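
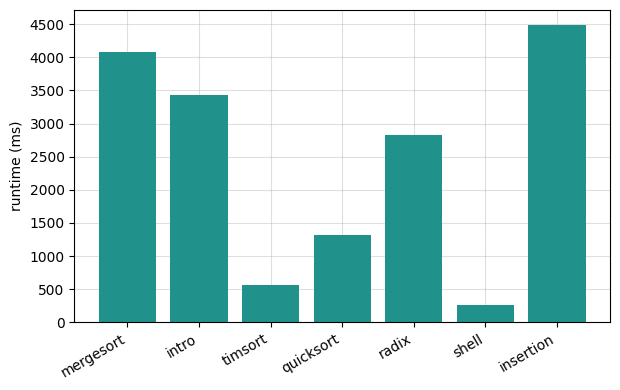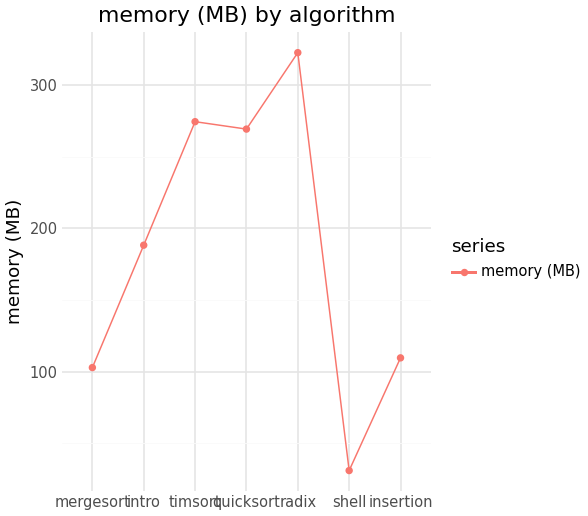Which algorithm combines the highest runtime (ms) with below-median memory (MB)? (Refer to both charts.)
Chart 2 median memory (MB) ≈ 200; below-median algorithms: mergesort, shell, insertion. Among those, insertion has the highest runtime (ms) (≈ 4500).

insertion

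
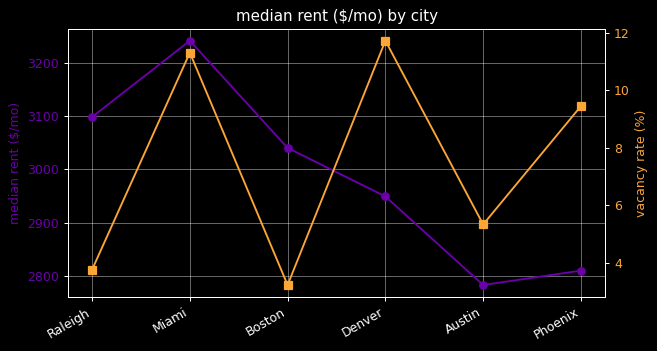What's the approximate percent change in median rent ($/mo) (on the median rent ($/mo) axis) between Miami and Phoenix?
Miami ≈ 3250, Phoenix ≈ 2800; (2800 − 3250) / 3250 ≈ -13.8%.

≈ -13.8%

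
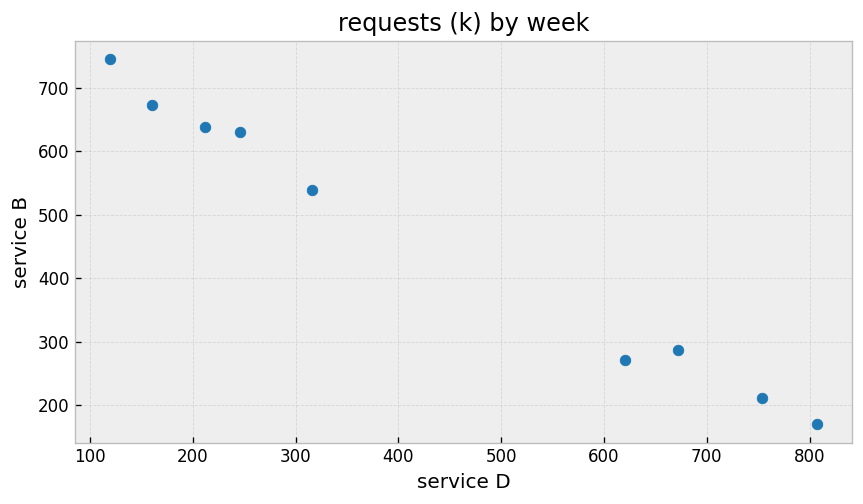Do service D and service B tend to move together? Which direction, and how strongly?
negative, strong

Points are negatively correlated; strong (|r| ≈ 1.0).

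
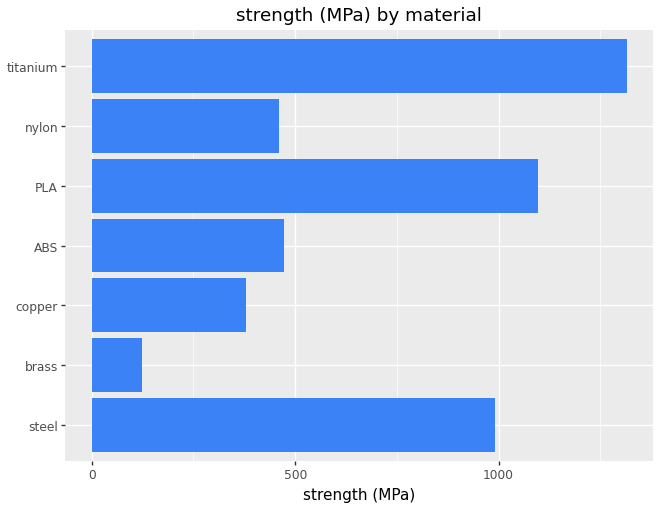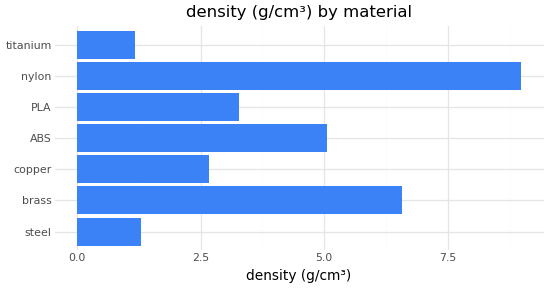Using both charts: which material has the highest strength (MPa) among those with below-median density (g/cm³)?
titanium

Chart 2 median density (g/cm³) ≈ 3; below-median materials: steel, copper, titanium. Among those, titanium has the highest strength (MPa) (≈ 1400).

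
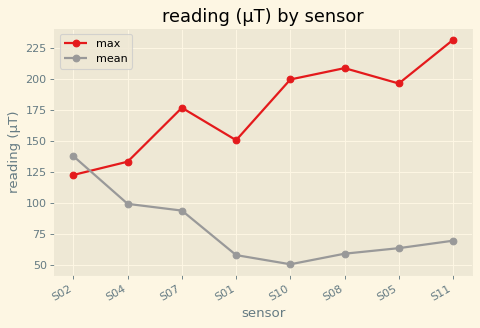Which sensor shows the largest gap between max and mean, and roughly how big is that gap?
S11: max ≈ 240, mean ≈ 60 → gap ≈ 180. Next-largest (S08) is only ≈ 140.

S11, ≈ 180 µT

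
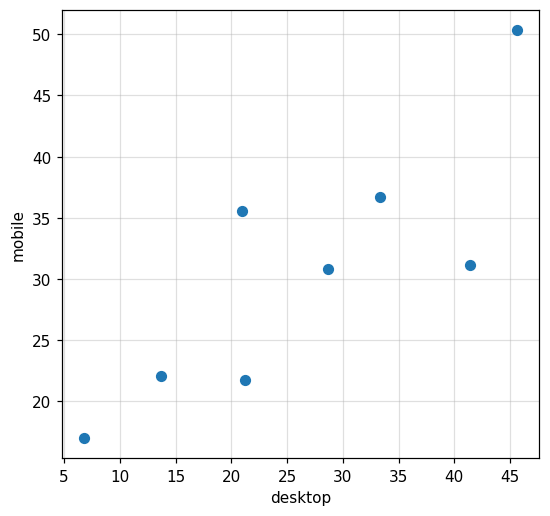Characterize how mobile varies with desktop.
positive, strong

Points are positively correlated; strong (|r| ≈ 0.8).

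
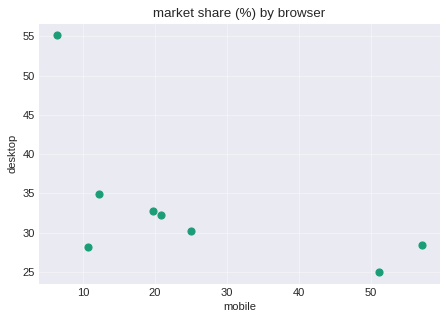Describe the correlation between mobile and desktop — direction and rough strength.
negative, moderate

Points are negatively correlated; moderate (|r| ≈ 0.6).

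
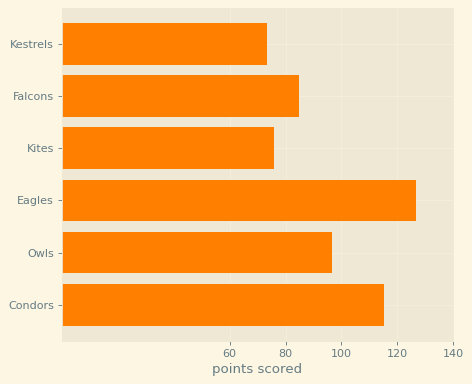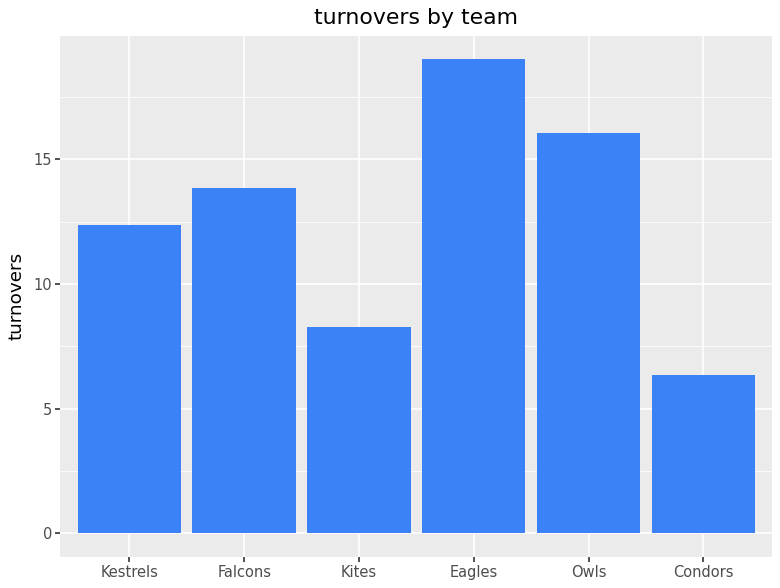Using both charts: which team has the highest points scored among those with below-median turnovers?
Condors

Chart 2 median turnovers ≈ 14; below-median teams: Kestrels, Kites, Condors. Among those, Condors has the highest points scored (≈ 120).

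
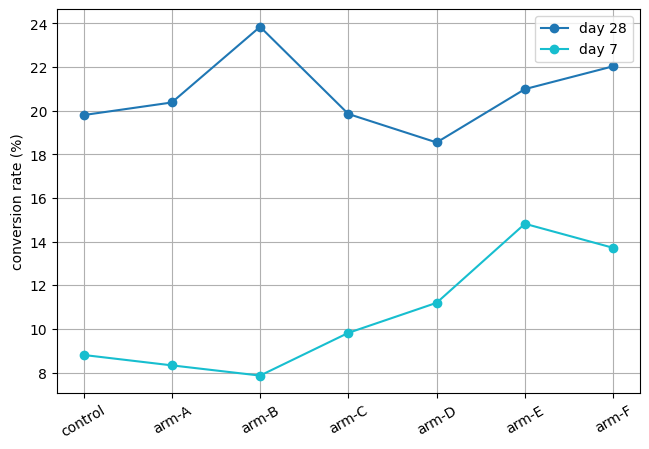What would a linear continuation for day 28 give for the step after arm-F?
≈ 24

Last three: 18, 20, 22 → slope ≈ 2/step → next ≈ 24.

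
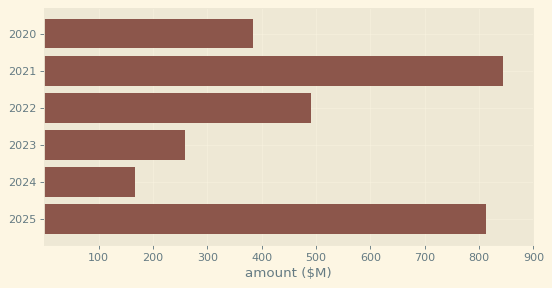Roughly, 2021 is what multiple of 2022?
≈ 1.6×

2021 ≈ 800, 2022 ≈ 500; 800/500 ≈ 1.6.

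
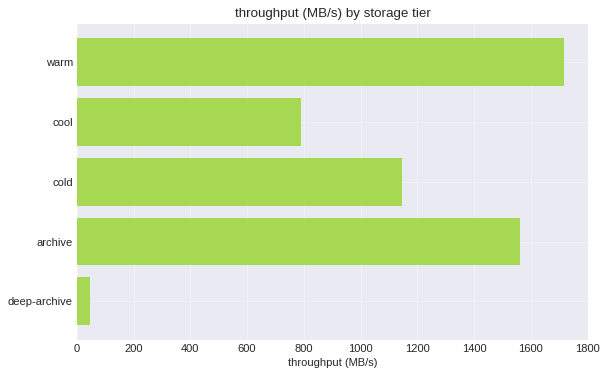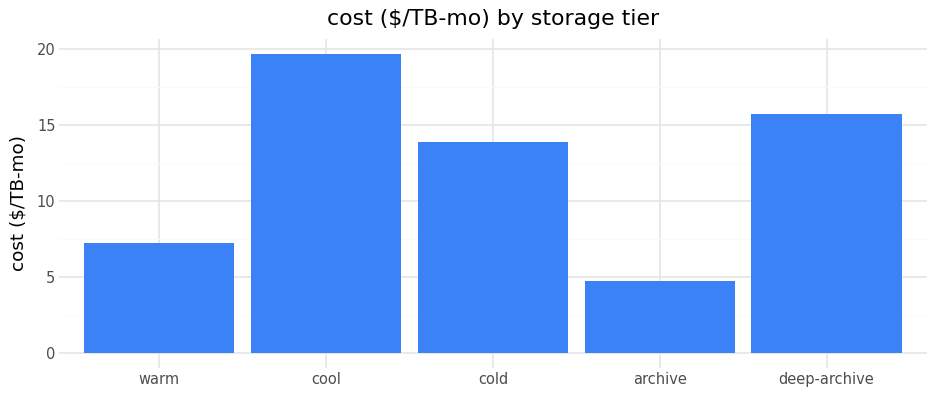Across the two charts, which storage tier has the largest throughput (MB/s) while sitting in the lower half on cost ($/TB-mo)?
warm

Chart 2 median cost ($/TB-mo) ≈ 14; below-median storage tiers: warm, archive. Among those, warm has the highest throughput (MB/s) (≈ 1800).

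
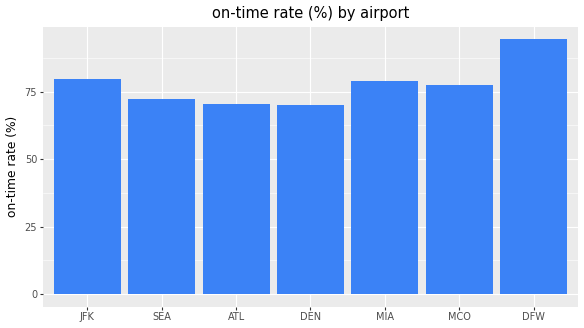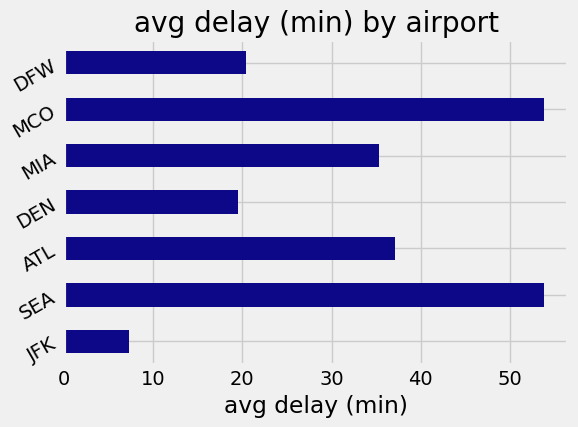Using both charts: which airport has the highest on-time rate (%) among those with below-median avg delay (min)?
DFW

Chart 2 median avg delay (min) ≈ 35; below-median airports: JFK, DEN, DFW. Among those, DFW has the highest on-time rate (%) (≈ 90).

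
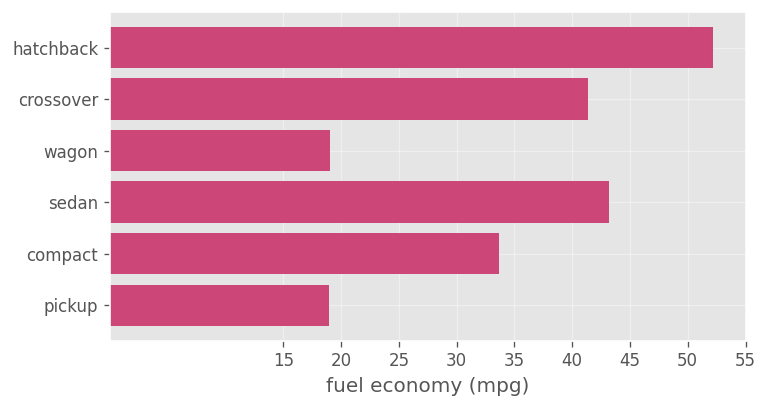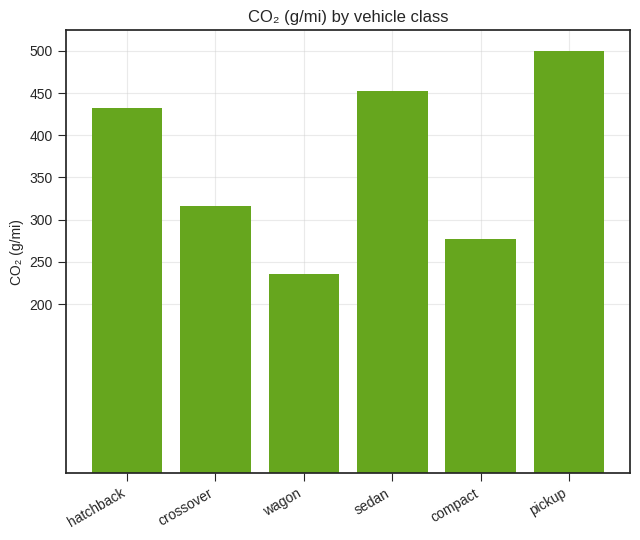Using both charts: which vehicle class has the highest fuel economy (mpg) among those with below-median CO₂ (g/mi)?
crossover

Chart 2 median CO₂ (g/mi) ≈ 350; below-median vehicle classes: crossover, wagon, compact. Among those, crossover has the highest fuel economy (mpg) (≈ 40).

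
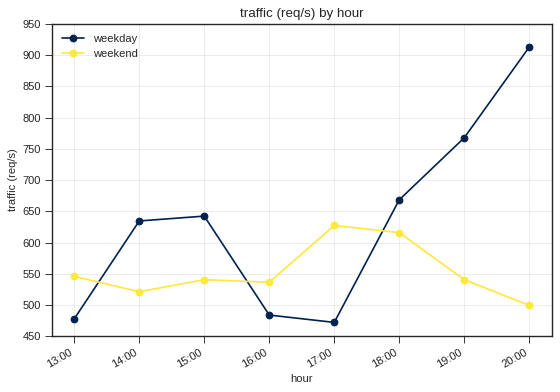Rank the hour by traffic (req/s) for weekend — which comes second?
Top 3 for weekend: 17:00 ≈ 650, 18:00 ≈ 600, 13:00 ≈ 550.

18:00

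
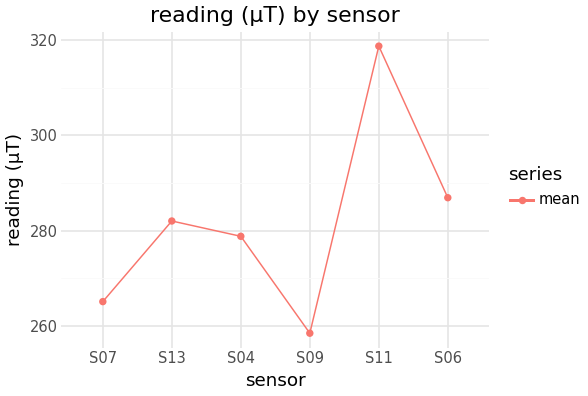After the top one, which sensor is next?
S06

Top 3: S11 ≈ 320, S06 ≈ 290, S13 ≈ 280.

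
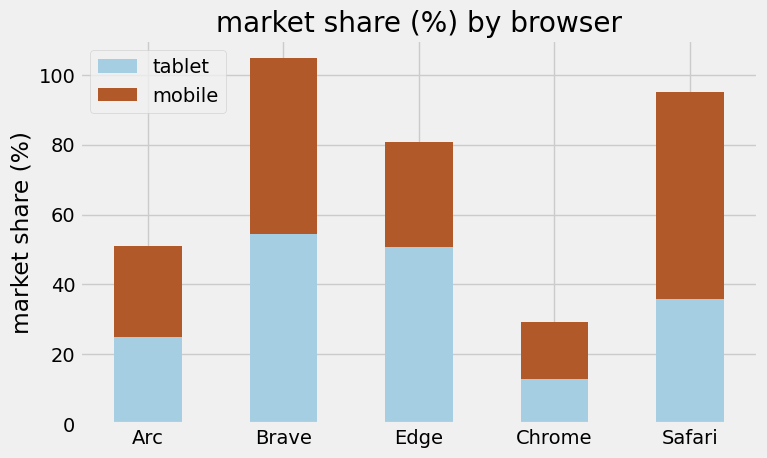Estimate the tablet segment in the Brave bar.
≈ 50

tablet top ≈ 50, bottom ≈ 0; segment ≈ 50.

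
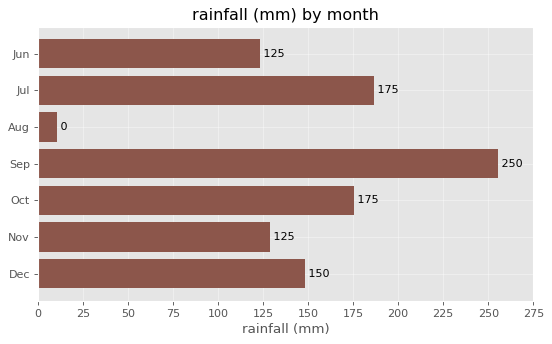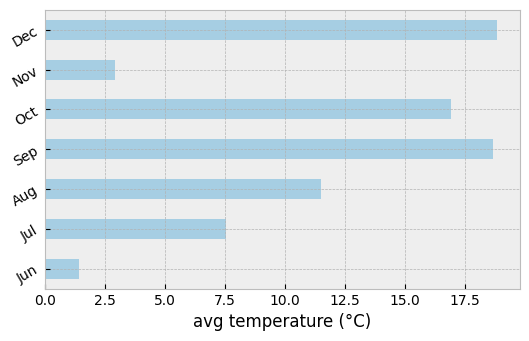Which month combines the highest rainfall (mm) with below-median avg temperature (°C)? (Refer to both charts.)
Jul

Chart 2 median avg temperature (°C) ≈ 12; below-median months: Jun, Jul, Nov. Among those, Jul has the highest rainfall (mm) (≈ 175).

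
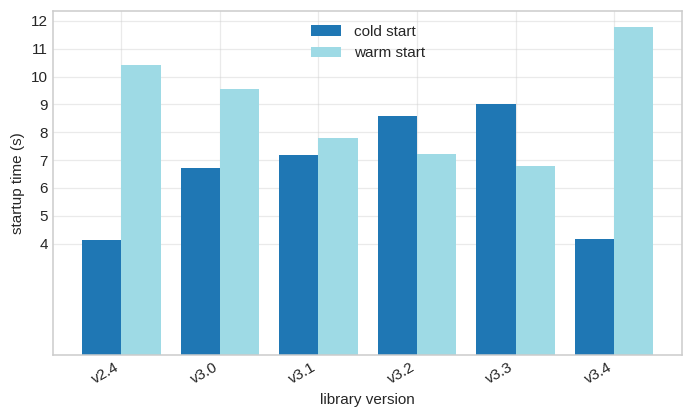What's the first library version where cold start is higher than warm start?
v3.1: cold start ≈ 7 vs warm start ≈ 8 (not yet); v3.2: cold start ≈ 9 vs warm start ≈ 7 (first crossover).

v3.2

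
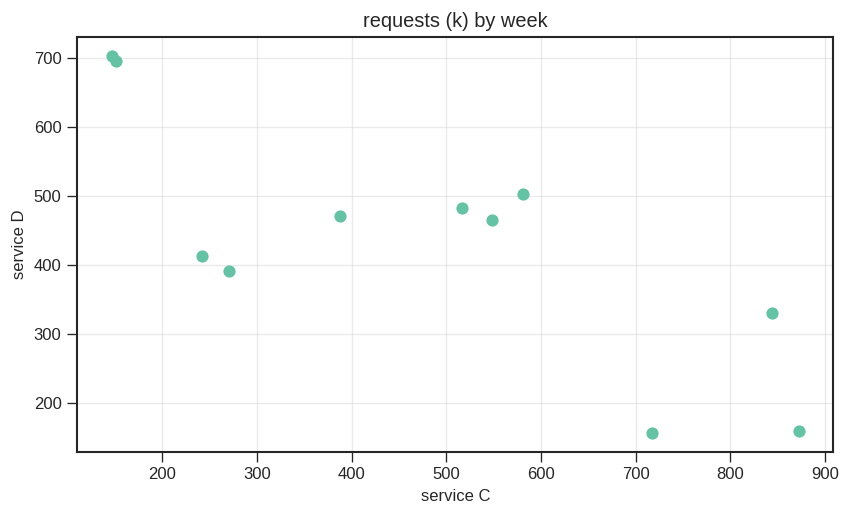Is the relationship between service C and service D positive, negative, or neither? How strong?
negative, strong

Points are negatively correlated; strong (|r| ≈ 0.8).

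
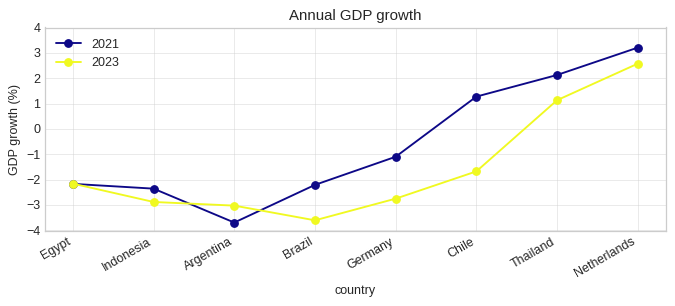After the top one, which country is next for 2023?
Thailand

Top 3 for 2023: Netherlands ≈ 3, Thailand ≈ 1, Chile ≈ -2.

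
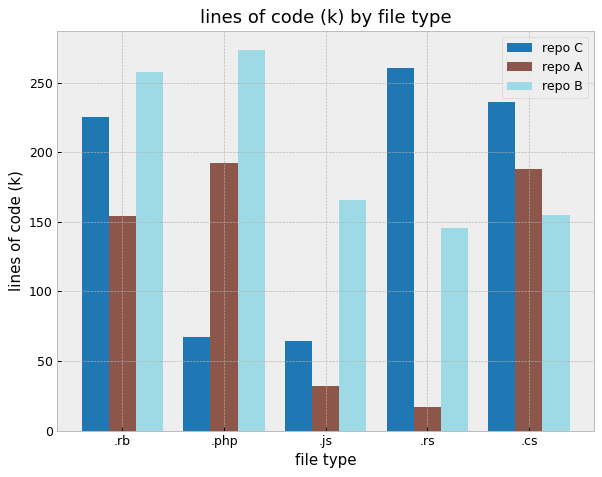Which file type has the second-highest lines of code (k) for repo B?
.rb

Top 3 for repo B: .php ≈ 275, .rb ≈ 250, .js ≈ 175.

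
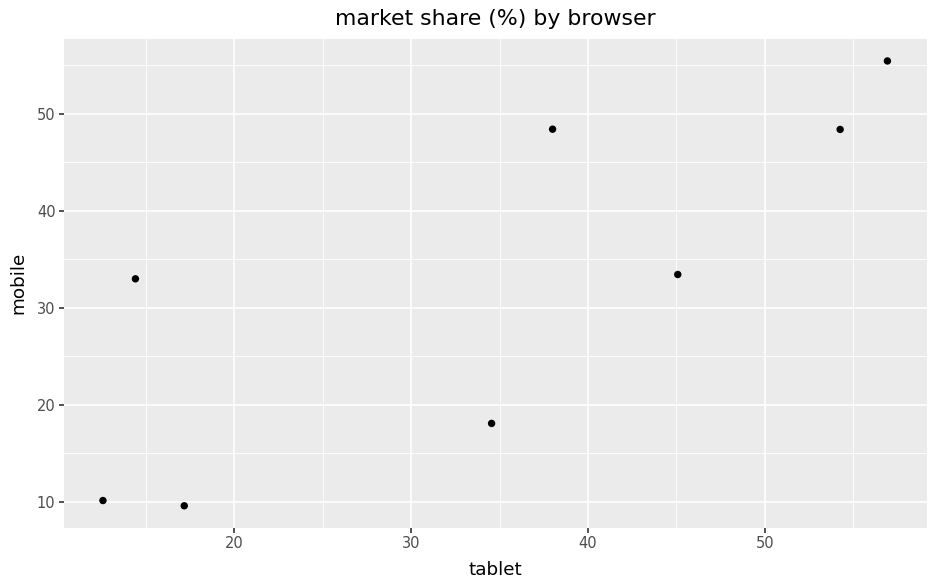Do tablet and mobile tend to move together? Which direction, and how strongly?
positive, strong

Points are positively correlated; strong (|r| ≈ 0.8).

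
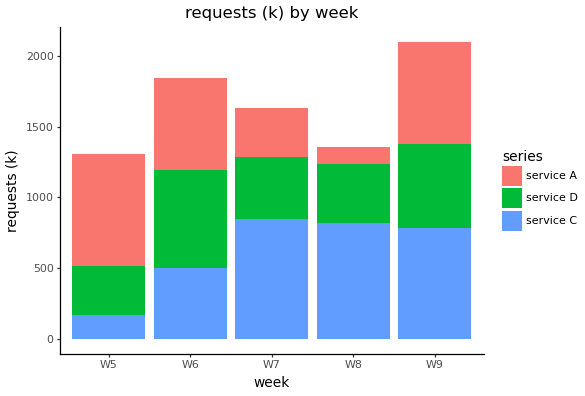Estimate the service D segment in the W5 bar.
service D top ≈ 600, bottom ≈ 200; segment ≈ 400.

≈ 400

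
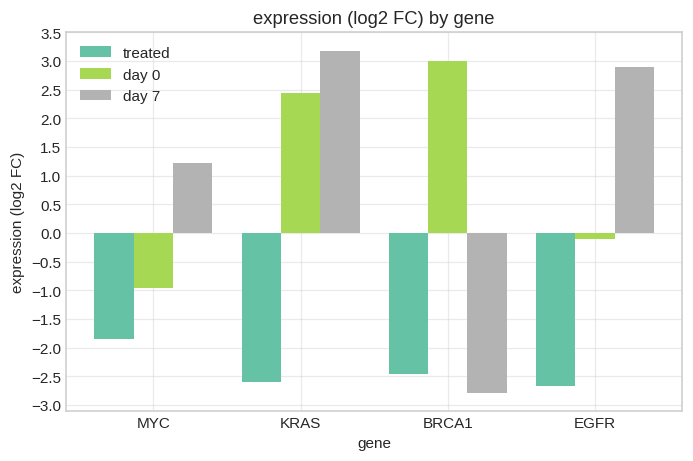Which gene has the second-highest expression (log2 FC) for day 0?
KRAS

Top 3 for day 0: BRCA1 ≈ 3.0, KRAS ≈ 2.5, EGFR ≈ 0.0.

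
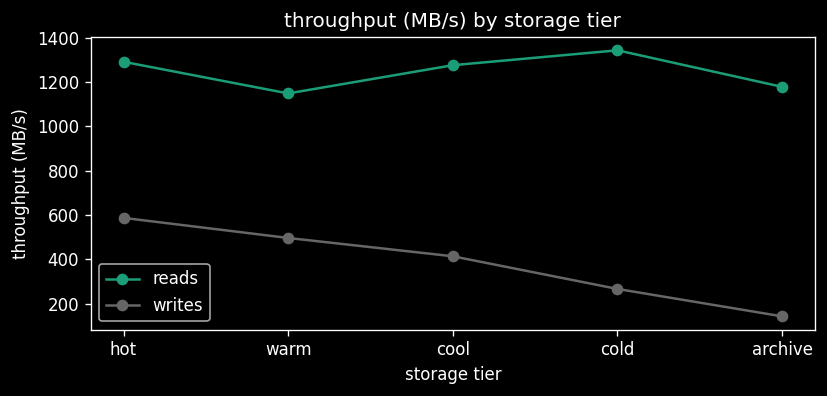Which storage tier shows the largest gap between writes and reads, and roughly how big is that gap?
cold: writes ≈ 200, reads ≈ 1400 → gap ≈ 1200. Next-largest (archive) is only ≈ 1000.

cold, ≈ 1200 MB/s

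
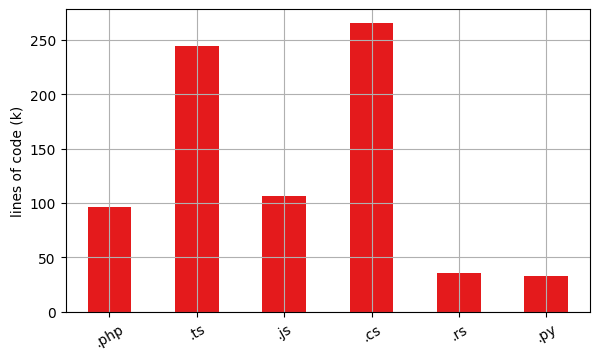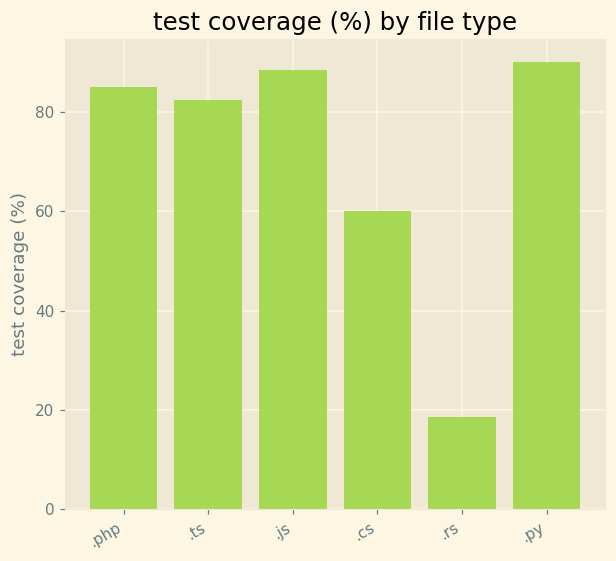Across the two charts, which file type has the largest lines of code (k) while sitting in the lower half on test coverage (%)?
.cs

Chart 2 median test coverage (%) ≈ 80; below-median file types: .ts, .cs, .rs. Among those, .cs has the highest lines of code (k) (≈ 275).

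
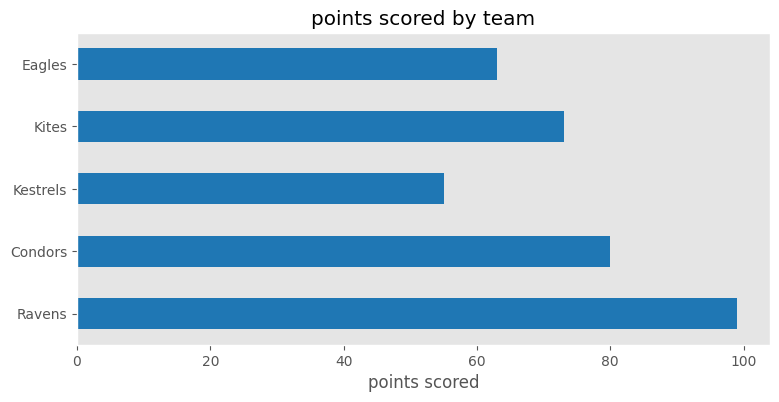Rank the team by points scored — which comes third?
Top 4: Ravens ≈ 100, Condors ≈ 80, Kites ≈ 70, Eagles ≈ 60.

Kites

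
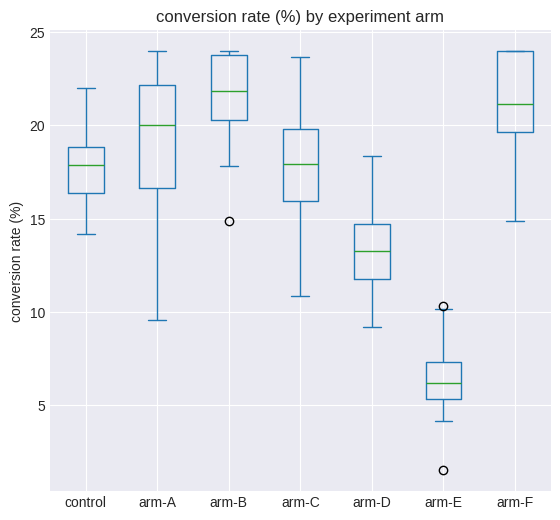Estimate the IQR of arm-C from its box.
Q3 ≈ 20, Q1 ≈ 16; IQR ≈ 4.

≈ 4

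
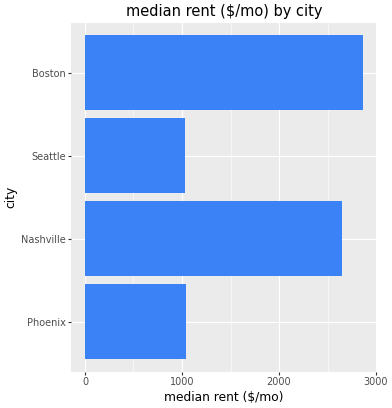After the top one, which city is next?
Nashville

Top 3: Boston ≈ 3000, Nashville ≈ 2500, Phoenix ≈ 1000.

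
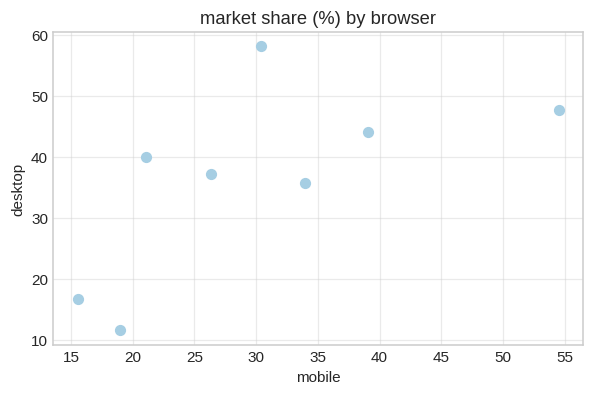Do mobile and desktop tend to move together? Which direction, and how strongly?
Points are positively correlated; moderate (|r| ≈ 0.6).

positive, moderate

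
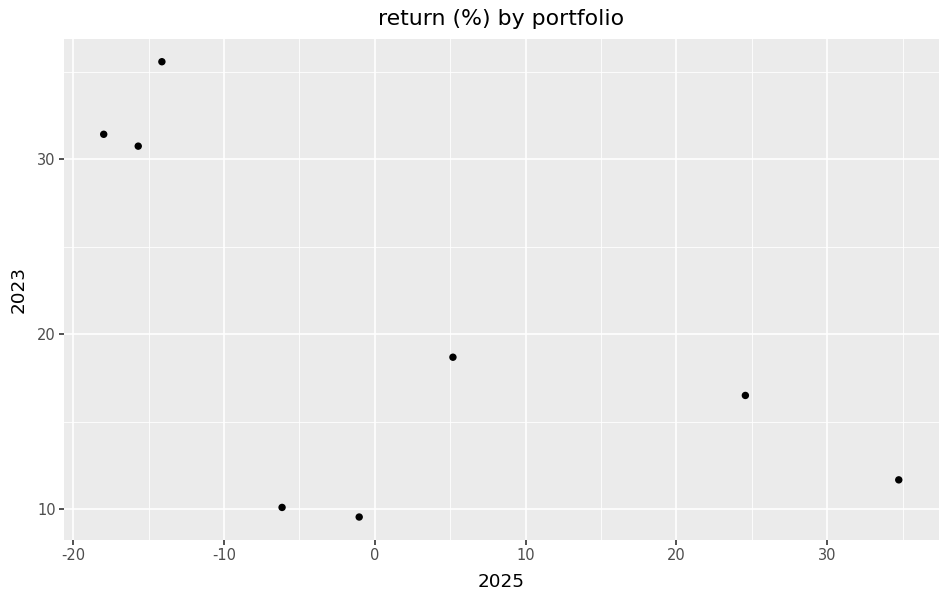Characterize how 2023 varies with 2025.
negative, moderate

Points are negatively correlated; moderate (|r| ≈ 0.6).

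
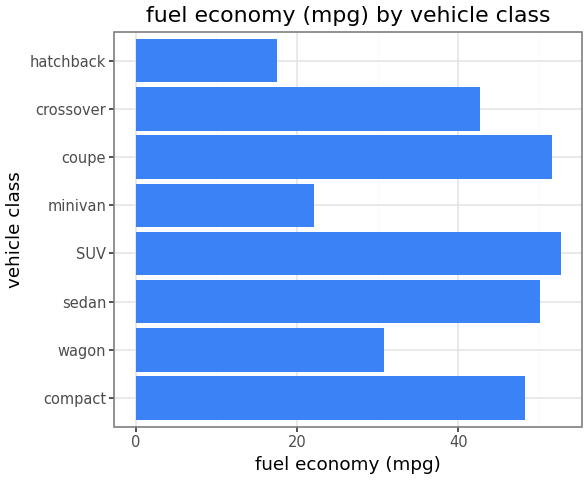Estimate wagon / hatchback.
≈ 1.5×

wagon ≈ 30, hatchback ≈ 20; 30/20 ≈ 1.5.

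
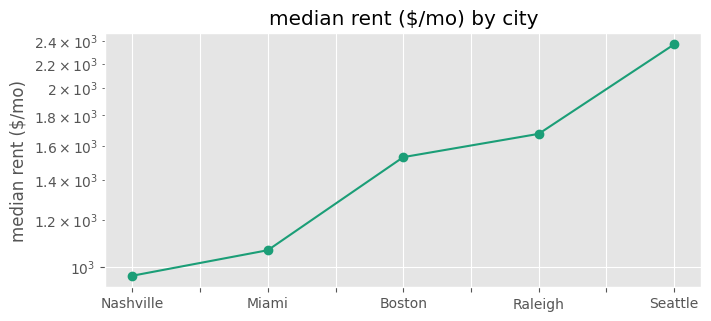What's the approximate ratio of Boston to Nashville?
≈ 1.6×

Boston ≈ 1600, Nashville ≈ 1000; 1600/1000 ≈ 1.6.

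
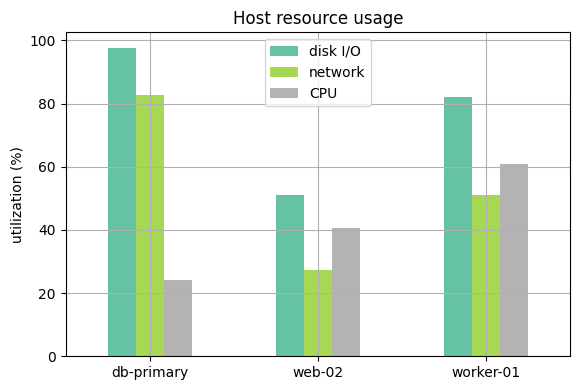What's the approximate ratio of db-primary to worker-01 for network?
≈ 1.6×

db-primary ≈ 80, worker-01 ≈ 50; 80/50 ≈ 1.6.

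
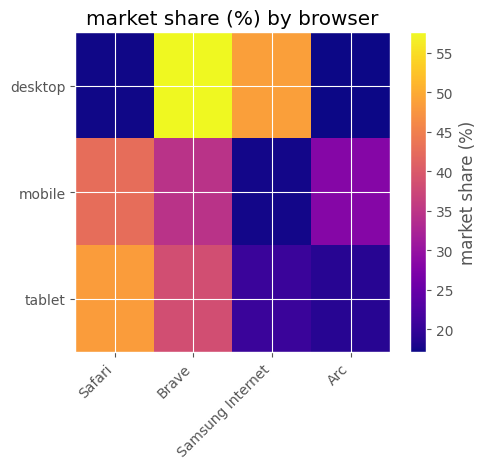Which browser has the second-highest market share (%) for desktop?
Samsung Internet

Top 3 for desktop: Brave ≈ 60, Samsung Internet ≈ 50, Safari ≈ 15.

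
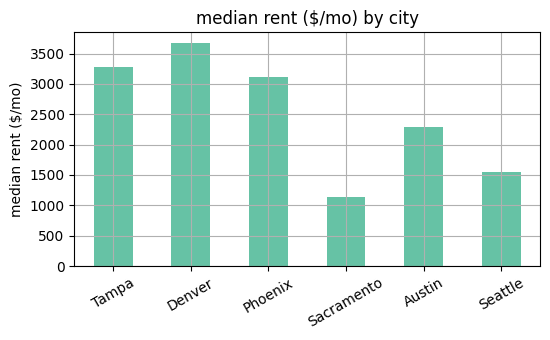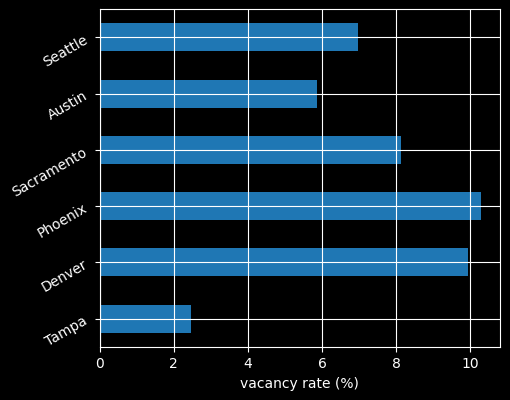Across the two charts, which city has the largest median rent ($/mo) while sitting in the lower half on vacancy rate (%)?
Tampa

Chart 2 median vacancy rate (%) ≈ 8; below-median cities: Tampa, Austin, Seattle. Among those, Tampa has the highest median rent ($/mo) (≈ 3500).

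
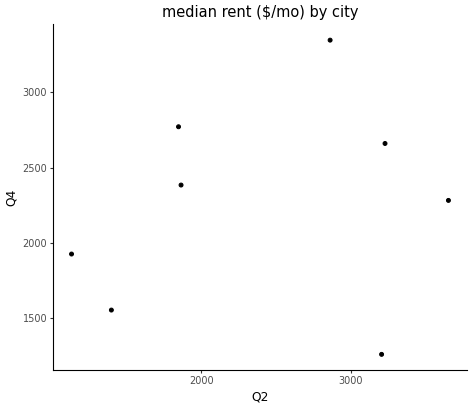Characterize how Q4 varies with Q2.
Points are roughly uncorrelated; weak (|r| ≈ 0.2).

no clear correlation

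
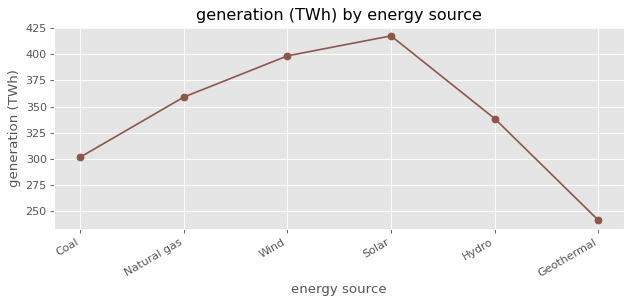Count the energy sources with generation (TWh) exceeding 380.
2

Above 380: Wind, Solar.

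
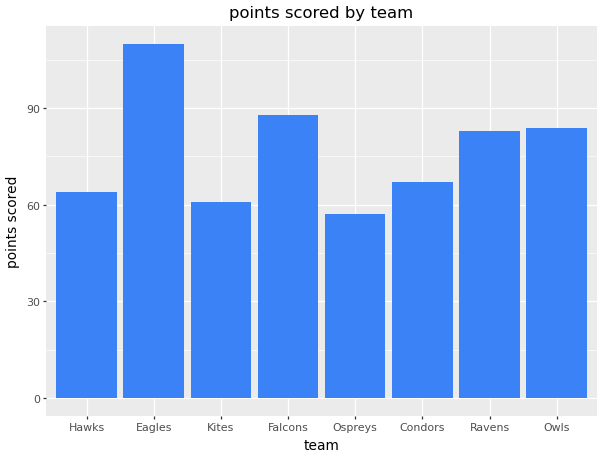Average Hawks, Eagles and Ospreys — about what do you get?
(60 + 110 + 60) / 3 ≈ 77.

≈ 77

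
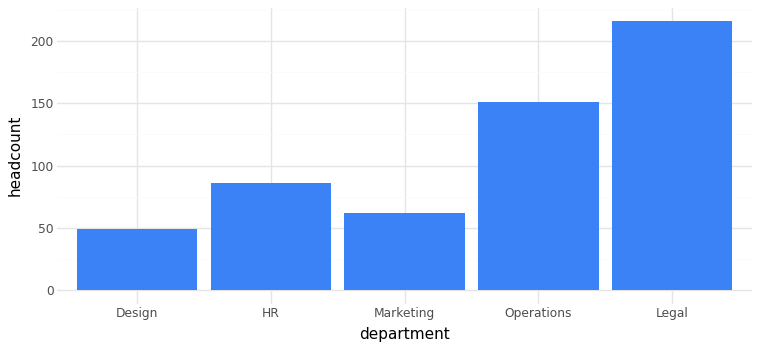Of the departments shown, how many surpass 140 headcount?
2

Above 140: Operations, Legal.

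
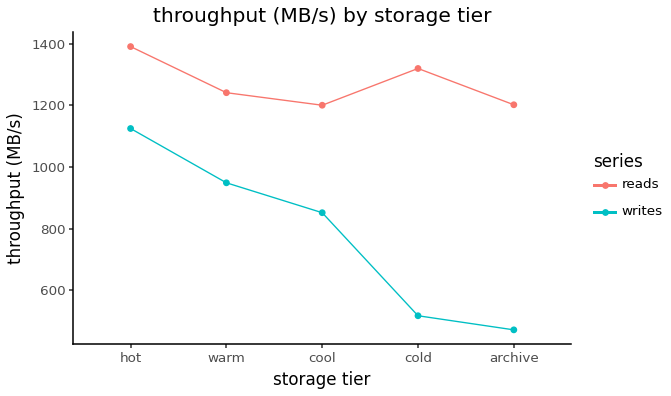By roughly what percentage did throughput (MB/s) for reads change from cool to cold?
cool ≈ 1200, cold ≈ 1300; (1300 − 1200) / 1200 ≈ +8.3%.

≈ +8.3%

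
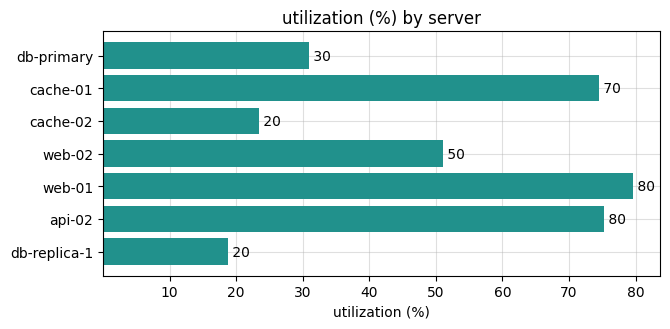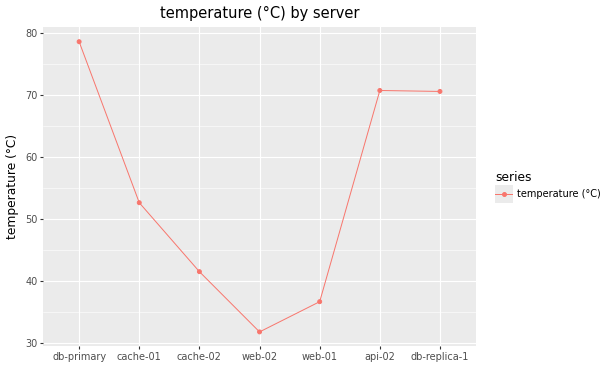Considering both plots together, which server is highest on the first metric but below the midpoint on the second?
Chart 2 median temperature (°C) ≈ 50; below-median servers: cache-02, web-02, web-01. Among those, web-01 has the highest utilization (%) (≈ 80).

web-01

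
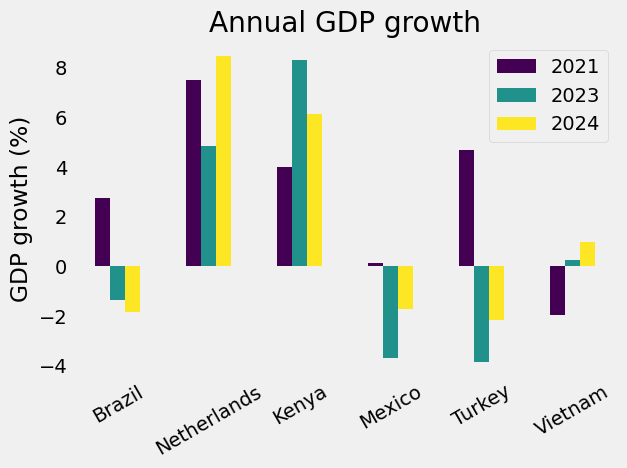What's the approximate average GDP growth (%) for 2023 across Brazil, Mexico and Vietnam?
≈ -2

(-2 + -4 + 0) / 3 ≈ -2.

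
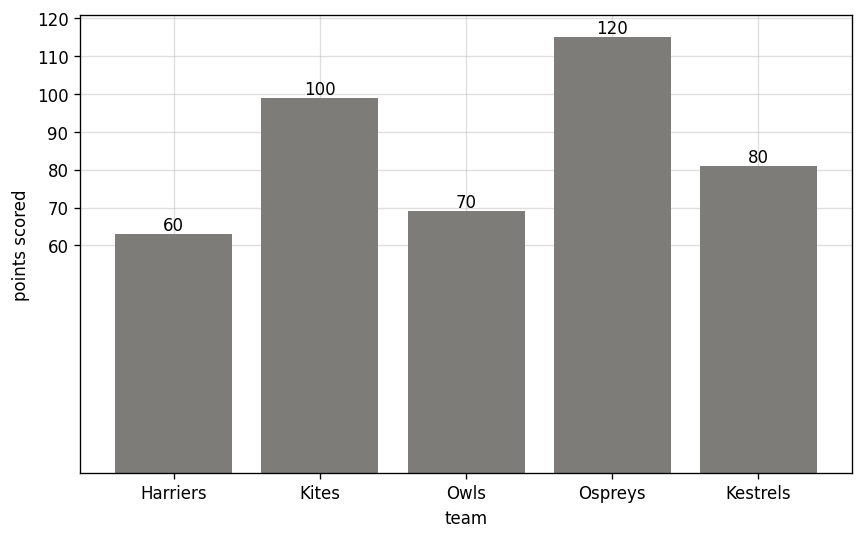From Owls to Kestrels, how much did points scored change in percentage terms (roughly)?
≈ +14.3%

Owls ≈ 70, Kestrels ≈ 80; (80 − 70) / 70 ≈ +14.3%.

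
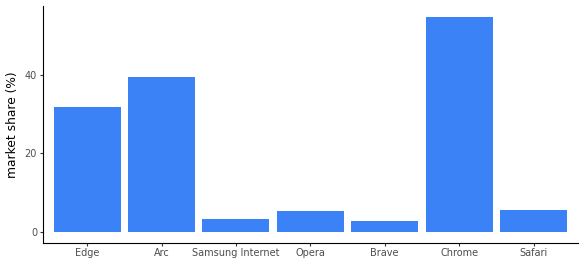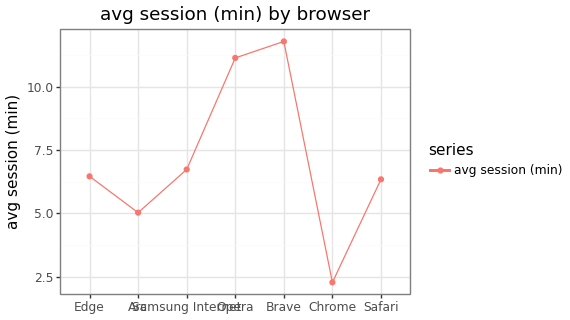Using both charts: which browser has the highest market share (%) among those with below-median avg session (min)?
Chrome

Chart 2 median avg session (min) ≈ 6; below-median browsers: Arc, Chrome, Safari. Among those, Chrome has the highest market share (%) (≈ 50).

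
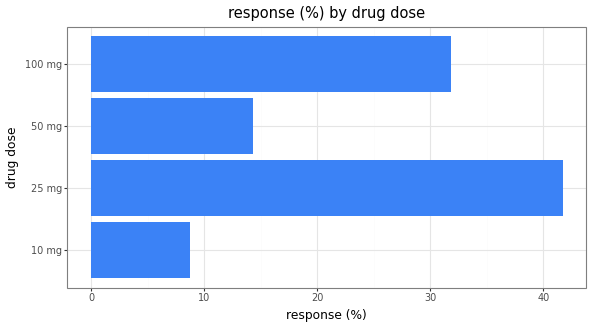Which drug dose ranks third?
50 mg

Top 4: 25 mg ≈ 40, 100 mg ≈ 30, 50 mg ≈ 15, 10 mg ≈ 10.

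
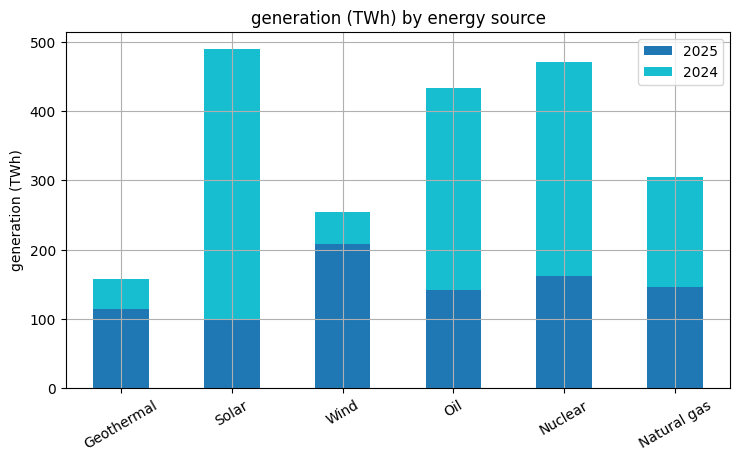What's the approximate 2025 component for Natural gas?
≈ 150

2025 top ≈ 150, bottom ≈ 0; segment ≈ 150.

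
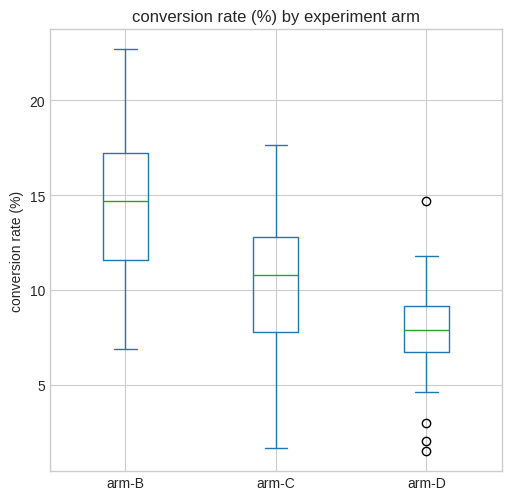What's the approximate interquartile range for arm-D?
Q3 ≈ 9, Q1 ≈ 7; IQR ≈ 2.

≈ 2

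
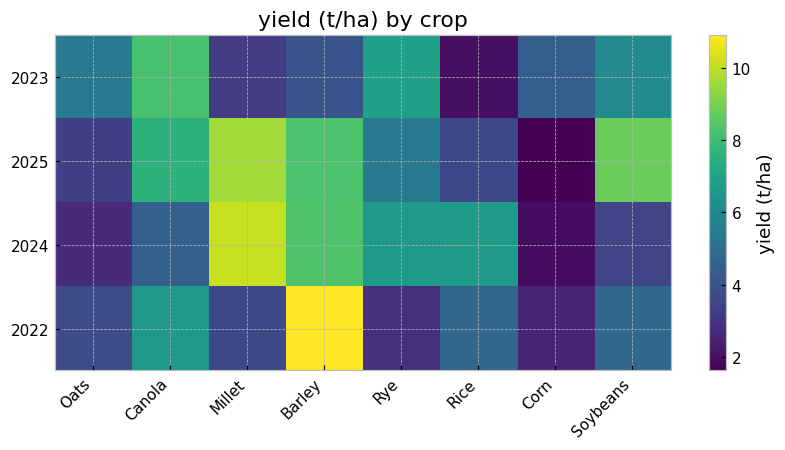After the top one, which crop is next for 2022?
Canola

Top 3 for 2022: Barley ≈ 11, Canola ≈ 7, Soybeans ≈ 5.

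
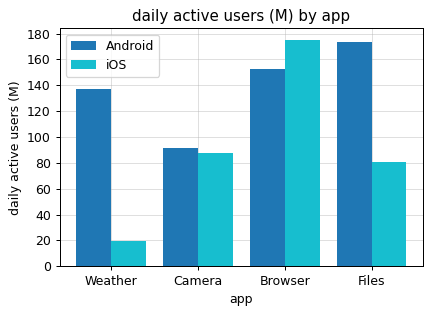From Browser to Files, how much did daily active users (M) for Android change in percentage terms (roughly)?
≈ +12.5%

Browser ≈ 160, Files ≈ 180; (180 − 160) / 160 ≈ +12.5%.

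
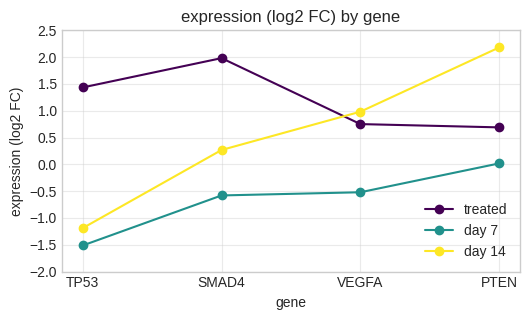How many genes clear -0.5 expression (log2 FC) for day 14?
3

Above -0.5: SMAD4, VEGFA, PTEN.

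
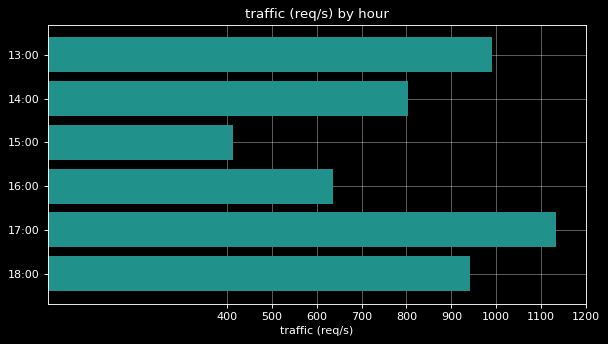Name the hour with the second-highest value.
13:00

Top 3: 17:00 ≈ 1100, 13:00 ≈ 1000, 18:00 ≈ 900.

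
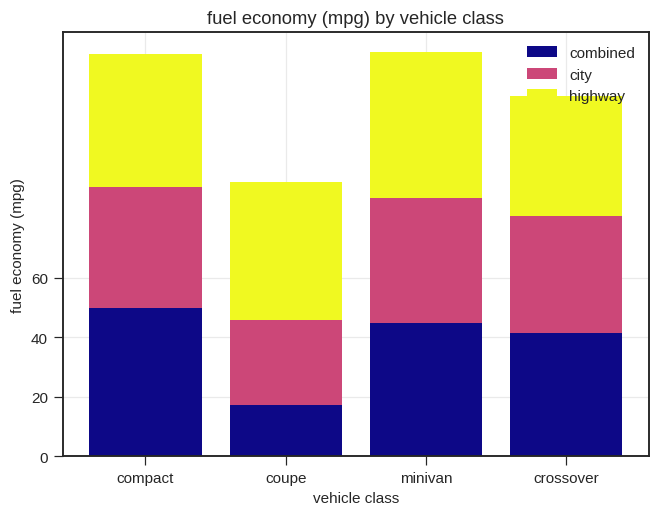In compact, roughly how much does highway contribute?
≈ 40

highway top ≈ 140, bottom ≈ 100; segment ≈ 40.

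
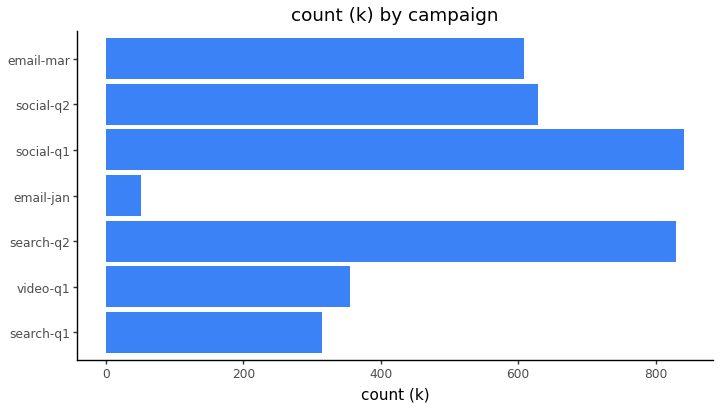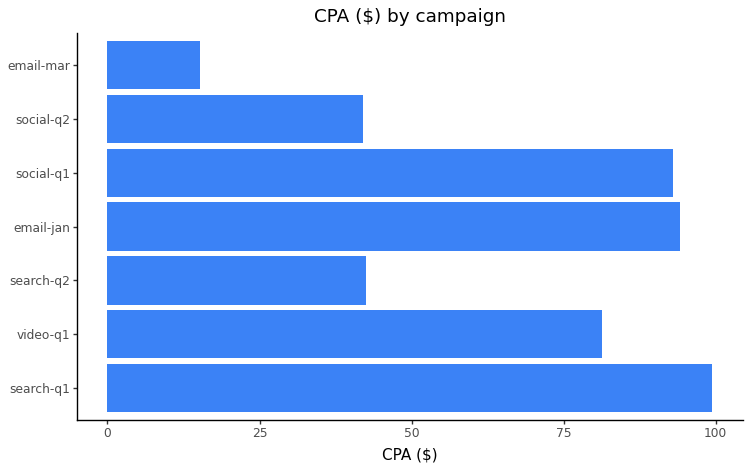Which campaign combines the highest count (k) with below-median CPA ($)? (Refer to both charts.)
search-q2

Chart 2 median CPA ($) ≈ 80; below-median campaigns: search-q2, social-q2, email-mar. Among those, search-q2 has the highest count (k) (≈ 800).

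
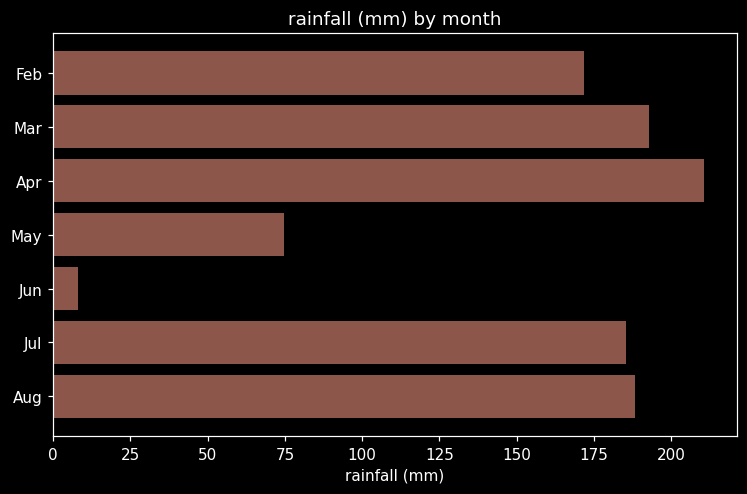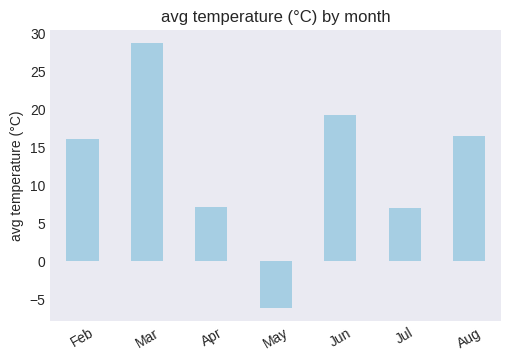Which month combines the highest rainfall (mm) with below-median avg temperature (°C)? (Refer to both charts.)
Chart 2 median avg temperature (°C) ≈ 15; below-median months: Apr, May, Jul. Among those, Apr has the highest rainfall (mm) (≈ 220).

Apr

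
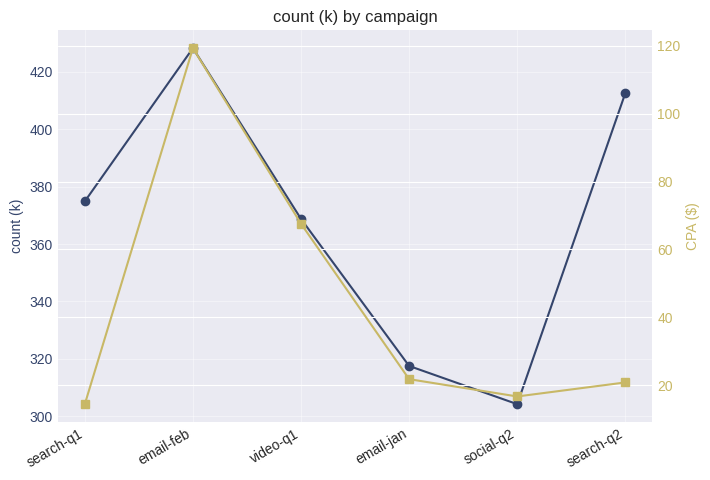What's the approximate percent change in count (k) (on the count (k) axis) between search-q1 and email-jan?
search-q1 ≈ 380, email-jan ≈ 320; (320 − 380) / 380 ≈ -15.8%.

≈ -15.8%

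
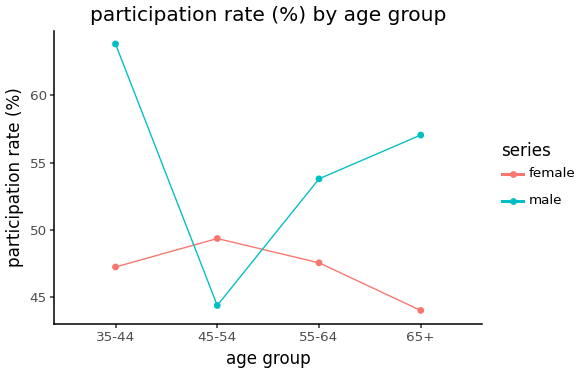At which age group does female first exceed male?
45-54

35-44: female ≈ 48 vs male ≈ 64 (not yet); 45-54: female ≈ 50 vs male ≈ 44 (first crossover).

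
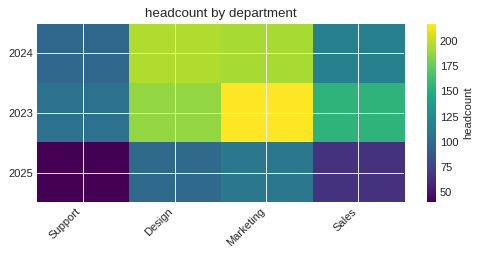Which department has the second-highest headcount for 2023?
Design

Top 3 for 2023: Marketing ≈ 220, Design ≈ 180, Sales ≈ 160.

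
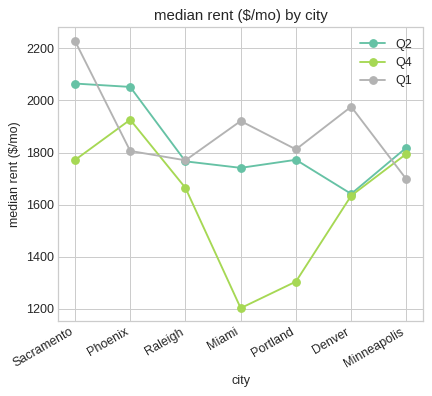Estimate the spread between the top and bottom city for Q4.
Max Phoenix ≈ 1900, min Miami ≈ 1200; range ≈ 700.

≈ 700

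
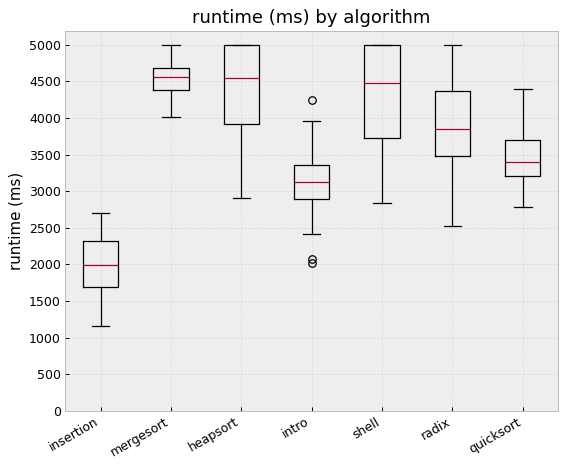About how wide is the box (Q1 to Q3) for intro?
Q3 ≈ 3500, Q1 ≈ 3000; IQR ≈ 500.

≈ 500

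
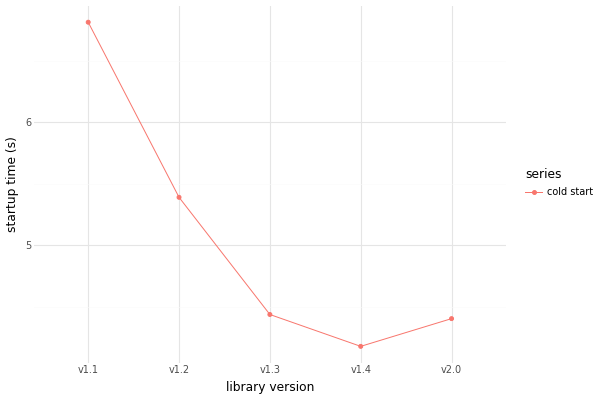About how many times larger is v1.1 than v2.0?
v1.1 ≈ 7.0, v2.0 ≈ 4.5; 7.0/4.5 ≈ 1.56.

≈ 1.56×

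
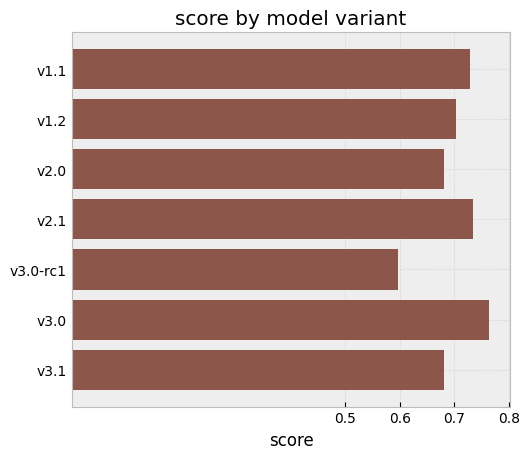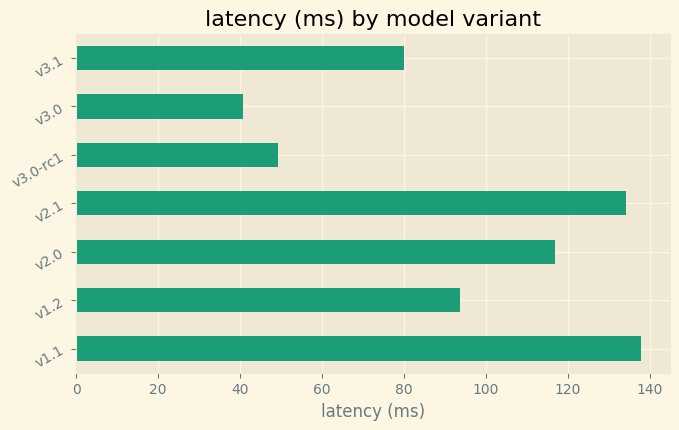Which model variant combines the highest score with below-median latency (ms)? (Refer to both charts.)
Chart 2 median latency (ms) ≈ 100; below-median model variants: v3.0-rc1, v3.0, v3.1. Among those, v3.0 has the highest score (≈ 0.8).

v3.0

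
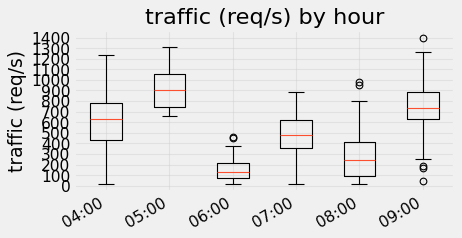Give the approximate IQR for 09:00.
≈ 300

Q3 ≈ 900, Q1 ≈ 600; IQR ≈ 300.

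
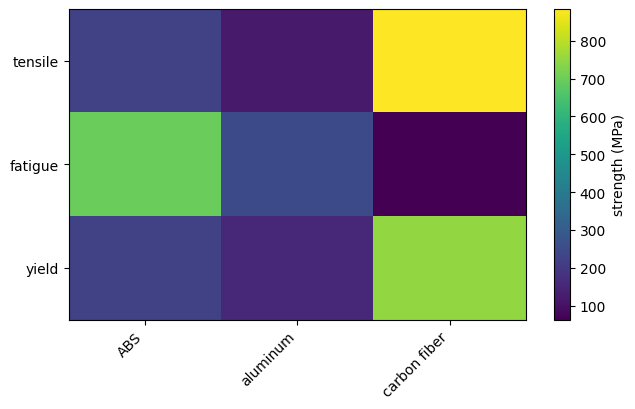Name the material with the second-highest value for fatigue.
aluminum

Top 3 for fatigue: ABS ≈ 700, aluminum ≈ 200, carbon fiber ≈ 100.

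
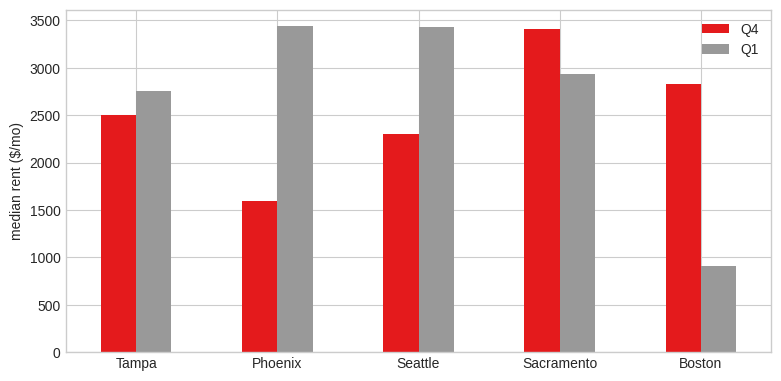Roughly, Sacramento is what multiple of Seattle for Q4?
Sacramento ≈ 3500, Seattle ≈ 2500; 3500/2500 ≈ 1.4.

≈ 1.4×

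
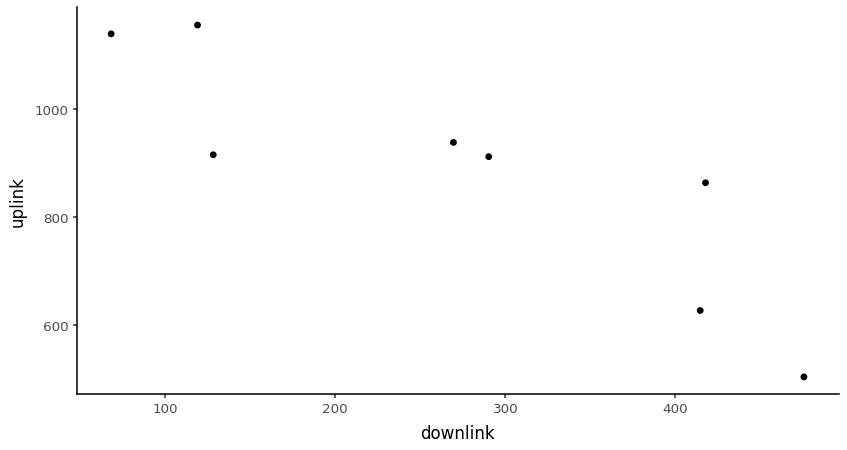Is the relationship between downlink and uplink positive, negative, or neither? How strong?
Points are negatively correlated; strong (|r| ≈ 0.9).

negative, strong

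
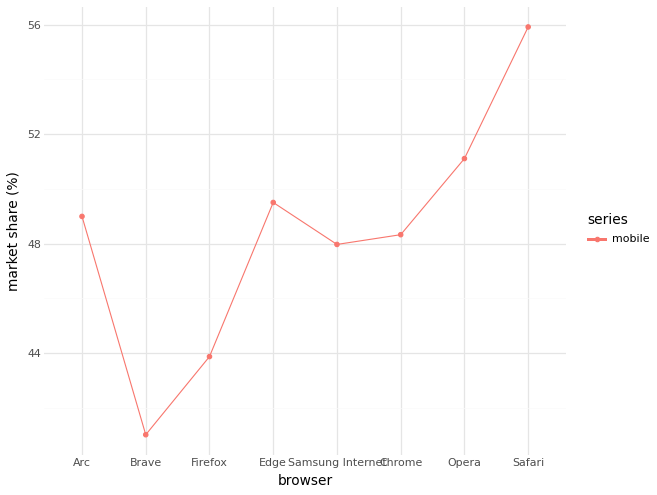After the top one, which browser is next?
Top 3: Safari ≈ 56, Opera ≈ 52, Edge ≈ 50.

Opera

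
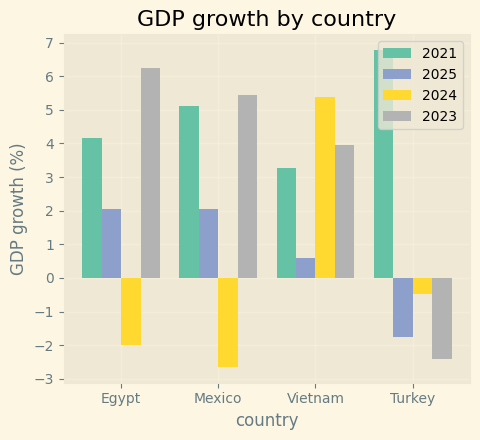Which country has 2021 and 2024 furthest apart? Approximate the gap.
Mexico: 2021 ≈ 5, 2024 ≈ -3 → gap ≈ 8. Next-largest (Turkey) is only ≈ 7.

Mexico, ≈ 8 %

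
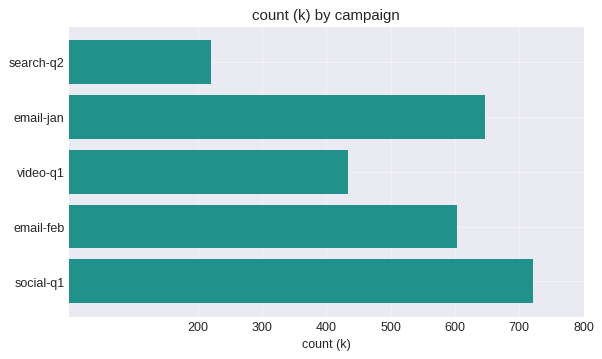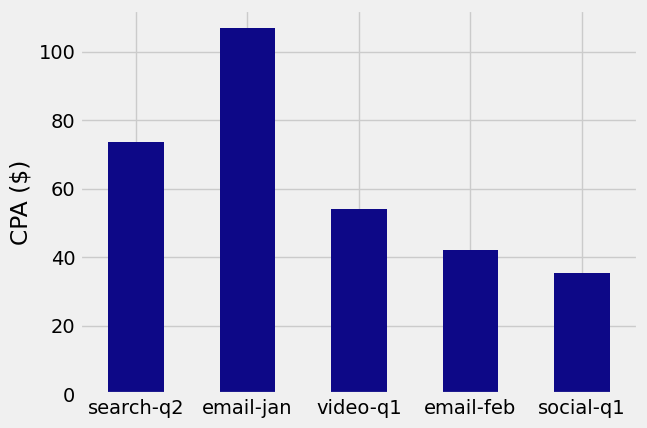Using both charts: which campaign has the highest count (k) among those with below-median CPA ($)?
social-q1

Chart 2 median CPA ($) ≈ 50; below-median campaigns: email-feb, social-q1. Among those, social-q1 has the highest count (k) (≈ 700).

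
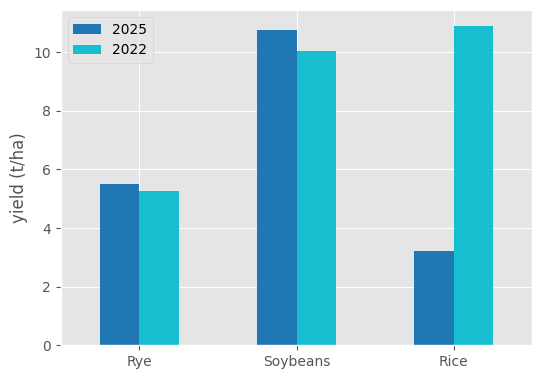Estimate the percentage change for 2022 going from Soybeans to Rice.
Soybeans ≈ 10, Rice ≈ 11; (11 − 10) / 10 ≈ +10%.

≈ +10%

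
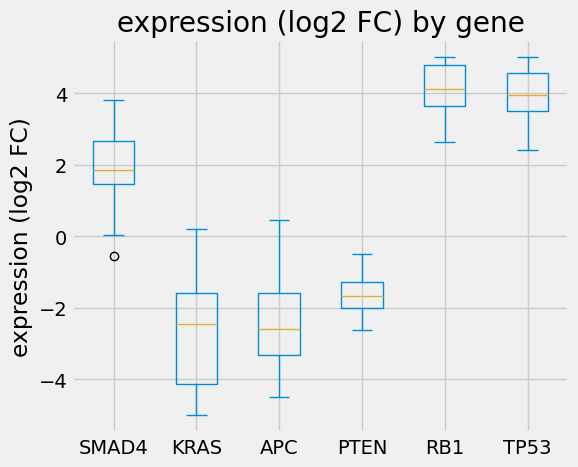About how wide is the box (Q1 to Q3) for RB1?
≈ 1

Q3 ≈ 5, Q1 ≈ 4; IQR ≈ 1.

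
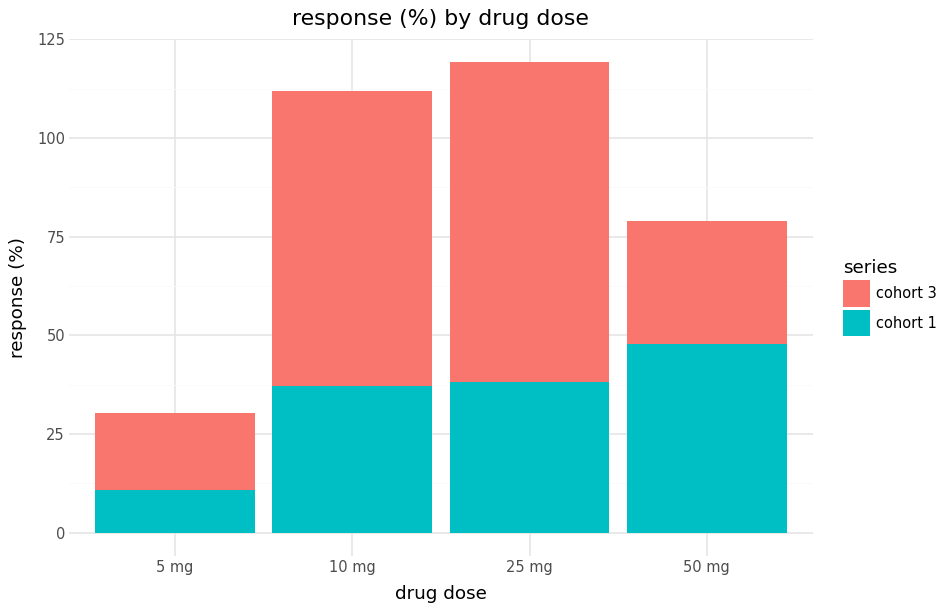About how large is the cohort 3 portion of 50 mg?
≈ 30

cohort 3 top ≈ 80, bottom ≈ 50; segment ≈ 30.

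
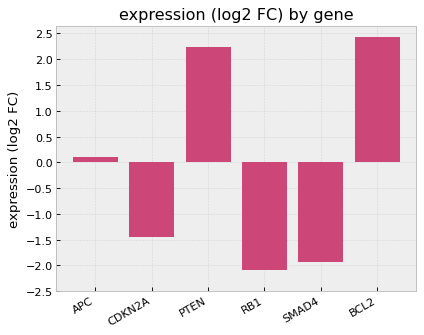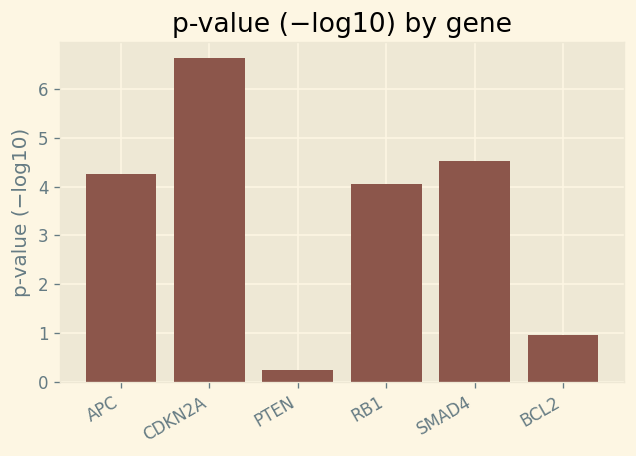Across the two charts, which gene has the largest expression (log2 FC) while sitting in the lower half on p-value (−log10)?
BCL2

Chart 2 median p-value (−log10) ≈ 4; below-median genes: PTEN, RB1, BCL2. Among those, BCL2 has the highest expression (log2 FC) (≈ 2.5).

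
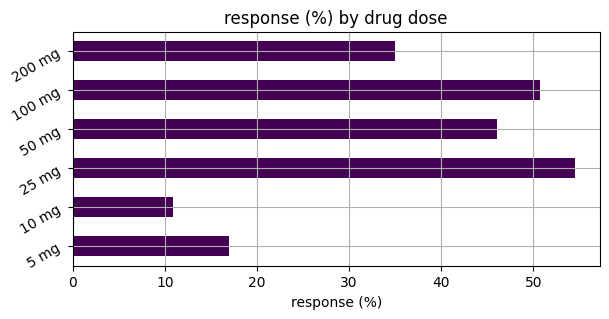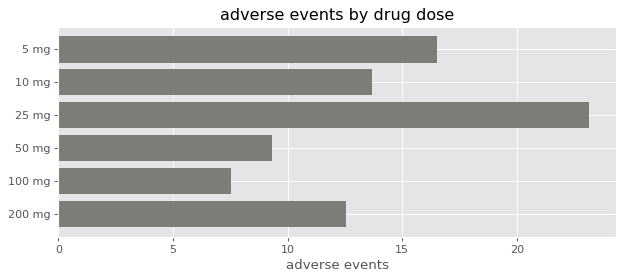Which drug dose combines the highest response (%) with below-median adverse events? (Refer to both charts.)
Chart 2 median adverse events ≈ 15; below-median drug doses: 50 mg, 100 mg, 200 mg. Among those, 100 mg has the highest response (%) (≈ 50).

100 mg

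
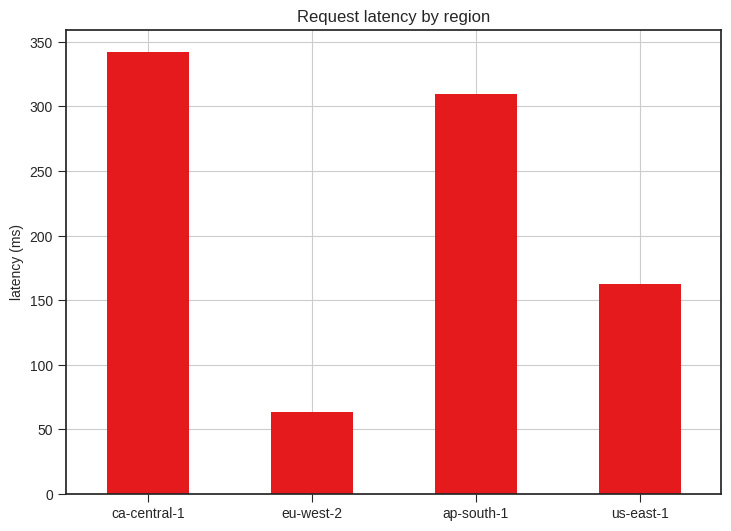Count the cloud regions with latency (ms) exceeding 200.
2

Above 200: ca-central-1, ap-south-1.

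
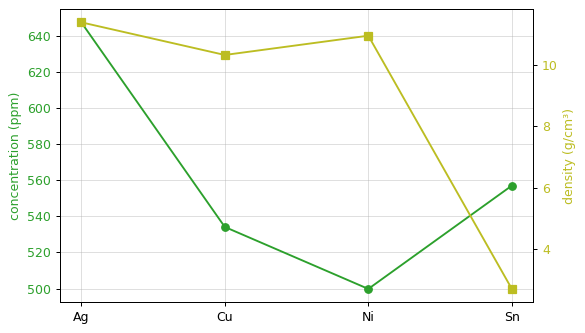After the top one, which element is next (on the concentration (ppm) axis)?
Top 3 (on the concentration (ppm) axis): Ag ≈ 640, Sn ≈ 560, Cu ≈ 540.

Sn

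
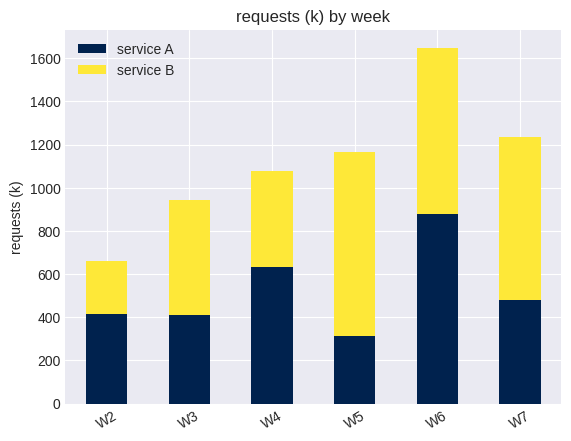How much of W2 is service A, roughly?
≈ 400

service A top ≈ 400, bottom ≈ 0; segment ≈ 400.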